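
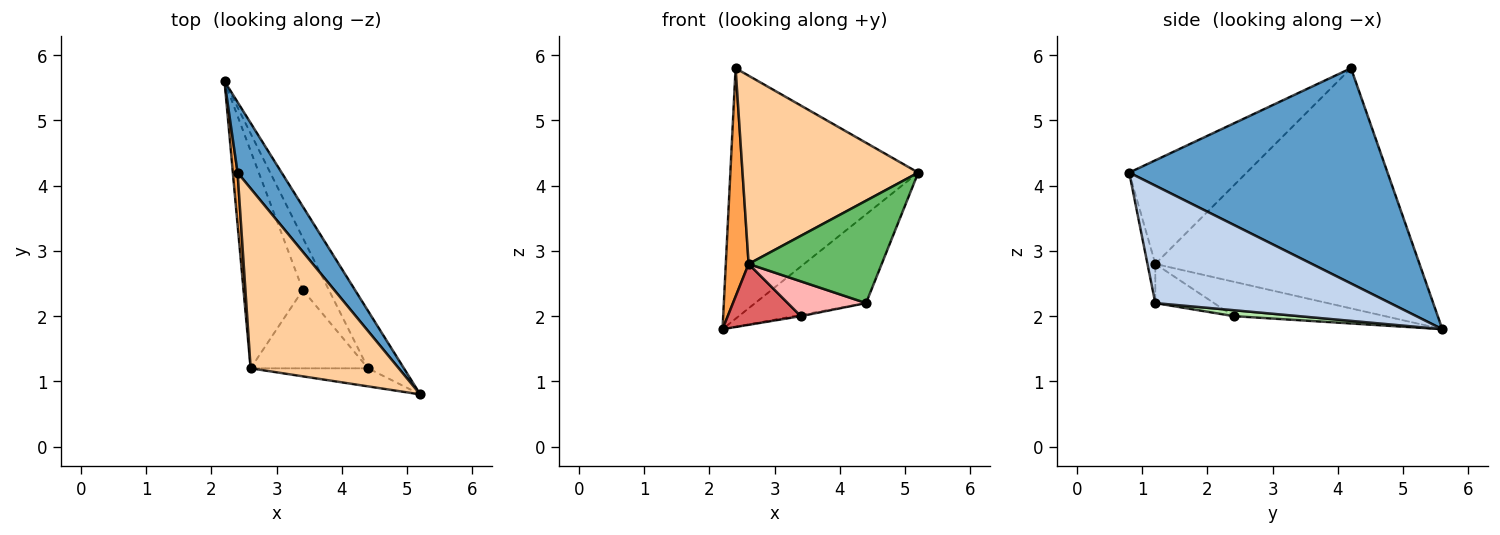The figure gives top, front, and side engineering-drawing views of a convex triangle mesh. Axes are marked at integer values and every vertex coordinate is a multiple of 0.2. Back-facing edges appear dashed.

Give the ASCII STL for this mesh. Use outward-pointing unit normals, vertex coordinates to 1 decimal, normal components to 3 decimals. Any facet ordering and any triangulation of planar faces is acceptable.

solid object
 facet normal 0.798 0.580 0.163
  outer loop
   vertex 2.4 4.2 5.8
   vertex 5.2 0.8 4.2
   vertex 2.2 5.6 1.8
  endloop
 endfacet
 facet normal 0.872 0.412 -0.266
  outer loop
   vertex 4.4 1.2 2.2
   vertex 2.2 5.6 1.8
   vertex 5.2 0.8 4.2
  endloop
 endfacet
 facet normal -0.996 -0.086 0.020
  outer loop
   vertex 2.6 1.2 2.8
   vertex 2.4 4.2 5.8
   vertex 2.2 5.6 1.8
  endloop
 endfacet
 facet normal -0.435 -0.651 0.622
  outer loop
   vertex 2.6 1.2 2.8
   vertex 5.2 0.8 4.2
   vertex 2.4 4.2 5.8
  endloop
 endfacet
 facet normal -0.058 -0.983 -0.173
  outer loop
   vertex 2.6 1.2 2.8
   vertex 4.4 1.2 2.2
   vertex 5.2 0.8 4.2
  endloop
 endfacet
 facet normal 0.222 0.022 -0.975
  outer loop
   vertex 3.4 2.4 2.0
   vertex 2.2 5.6 1.8
   vertex 4.4 1.2 2.2
  endloop
 endfacet
 facet normal -0.488 -0.235 -0.841
  outer loop
   vertex 3.4 2.4 2.0
   vertex 2.6 1.2 2.8
   vertex 2.2 5.6 1.8
  endloop
 endfacet
 facet normal -0.291 -0.389 -0.874
  outer loop
   vertex 3.4 2.4 2.0
   vertex 4.4 1.2 2.2
   vertex 2.6 1.2 2.8
  endloop
 endfacet
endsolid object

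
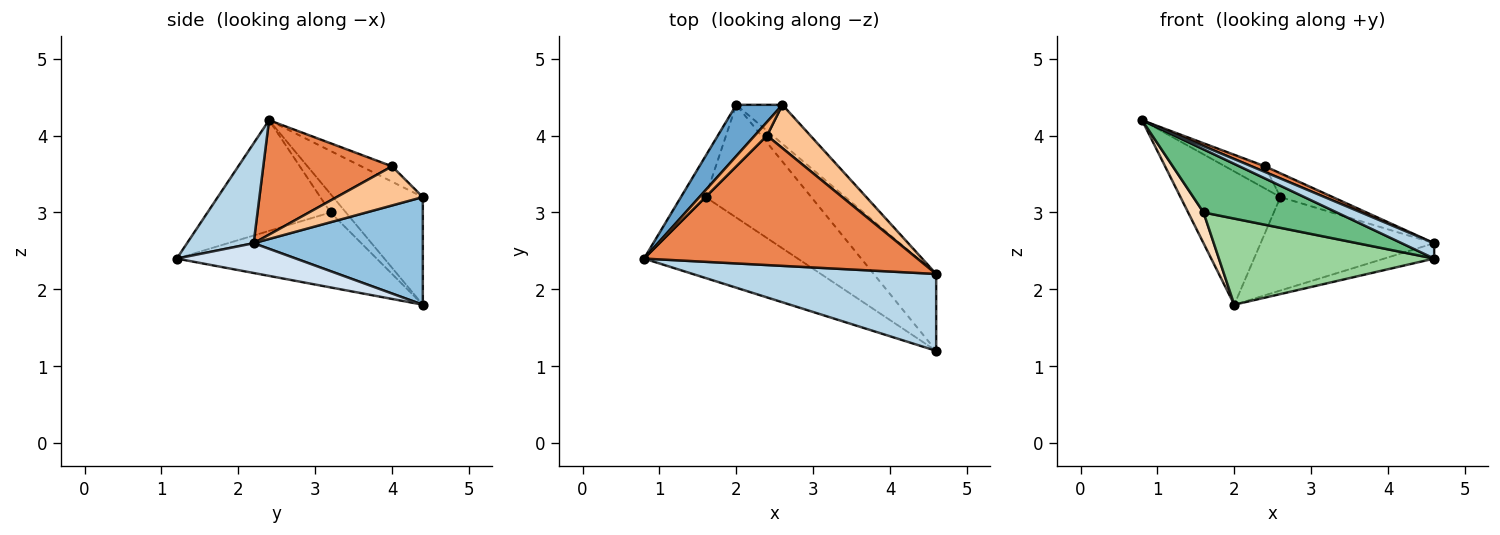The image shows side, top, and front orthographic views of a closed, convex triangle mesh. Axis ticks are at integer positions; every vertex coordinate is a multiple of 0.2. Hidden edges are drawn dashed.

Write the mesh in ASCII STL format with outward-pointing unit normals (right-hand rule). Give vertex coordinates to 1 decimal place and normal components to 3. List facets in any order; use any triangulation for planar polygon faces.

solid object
 facet normal -0.642 0.716 0.275
  outer loop
   vertex 2.0 4.4 1.8
   vertex 0.8 2.4 4.2
   vertex 2.6 4.4 3.2
  endloop
 endfacet
 facet normal 0.669 0.686 -0.287
  outer loop
   vertex 2.0 4.4 1.8
   vertex 2.6 4.4 3.2
   vertex 4.6 2.2 2.6
  endloop
 endfacet
 facet normal 0.373 -0.182 0.910
  outer loop
   vertex 4.6 1.2 2.4
   vertex 4.6 2.2 2.6
   vertex 0.8 2.4 4.2
  endloop
 endfacet
 facet normal 0.424 0.178 -0.888
  outer loop
   vertex 4.6 1.2 2.4
   vertex 2.0 4.4 1.8
   vertex 4.6 2.2 2.6
  endloop
 endfacet
 facet normal 0.386 -0.040 0.922
  outer loop
   vertex 2.4 4.0 3.6
   vertex 0.8 2.4 4.2
   vertex 4.6 2.2 2.6
  endloop
 endfacet
 facet normal -0.548 0.712 0.438
  outer loop
   vertex 2.4 4.0 3.6
   vertex 2.6 4.4 3.2
   vertex 0.8 2.4 4.2
  endloop
 endfacet
 facet normal 0.621 0.377 0.687
  outer loop
   vertex 2.4 4.0 3.6
   vertex 4.6 2.2 2.6
   vertex 2.6 4.4 3.2
  endloop
 endfacet
 facet normal -0.514 -0.514 -0.686
  outer loop
   vertex 1.6 3.2 3.0
   vertex 0.8 2.4 4.2
   vertex 2.0 4.4 1.8
  endloop
 endfacet
 facet normal -0.494 -0.535 -0.686
  outer loop
   vertex 1.6 3.2 3.0
   vertex 4.6 1.2 2.4
   vertex 0.8 2.4 4.2
  endloop
 endfacet
 facet normal -0.491 -0.529 -0.692
  outer loop
   vertex 1.6 3.2 3.0
   vertex 2.0 4.4 1.8
   vertex 4.6 1.2 2.4
  endloop
 endfacet
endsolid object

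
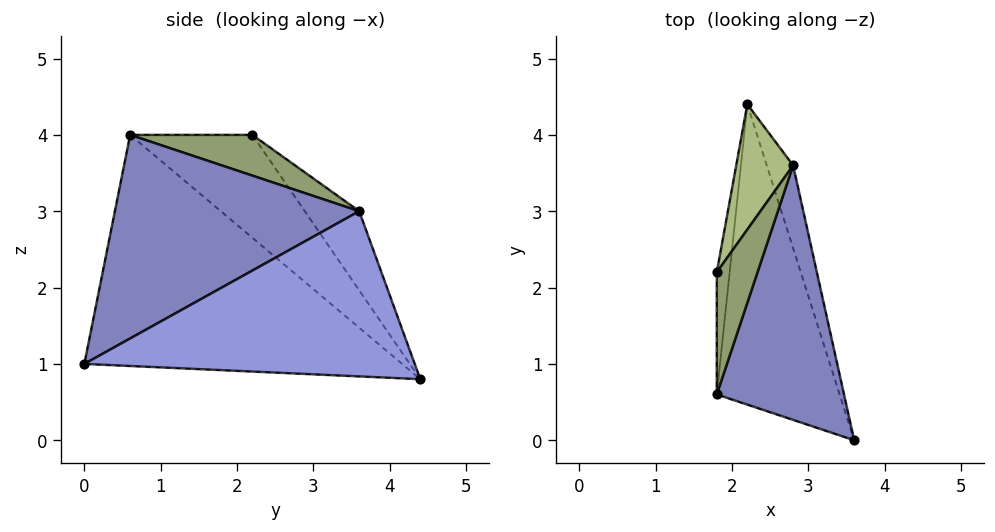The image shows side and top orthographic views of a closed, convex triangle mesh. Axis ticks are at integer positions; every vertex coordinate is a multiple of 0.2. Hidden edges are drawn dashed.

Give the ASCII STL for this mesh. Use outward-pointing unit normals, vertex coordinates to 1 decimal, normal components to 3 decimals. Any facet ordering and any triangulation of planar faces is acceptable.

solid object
 facet normal -0.845 -0.289 -0.449
  outer loop
   vertex 2.2 4.4 0.8
   vertex 3.6 0.0 1.0
   vertex 1.8 0.6 4.0
  endloop
 endfacet
 facet normal 0.843 -0.105 0.527
  outer loop
   vertex 2.8 3.6 3.0
   vertex 1.8 0.6 4.0
   vertex 3.6 0.0 1.0
  endloop
 endfacet
 facet normal 0.944 0.294 -0.151
  outer loop
   vertex 2.8 3.6 3.0
   vertex 3.6 0.0 1.0
   vertex 2.2 4.4 0.8
  endloop
 endfacet
 facet normal -0.992 0.000 -0.124
  outer loop
   vertex 1.8 2.2 4.0
   vertex 2.2 4.4 0.8
   vertex 1.8 0.6 4.0
  endloop
 endfacet
 facet normal 0.707 0.000 0.707
  outer loop
   vertex 1.8 2.2 4.0
   vertex 1.8 0.6 4.0
   vertex 2.8 3.6 3.0
  endloop
 endfacet
 facet normal -0.575 0.706 0.414
  outer loop
   vertex 1.8 2.2 4.0
   vertex 2.8 3.6 3.0
   vertex 2.2 4.4 0.8
  endloop
 endfacet
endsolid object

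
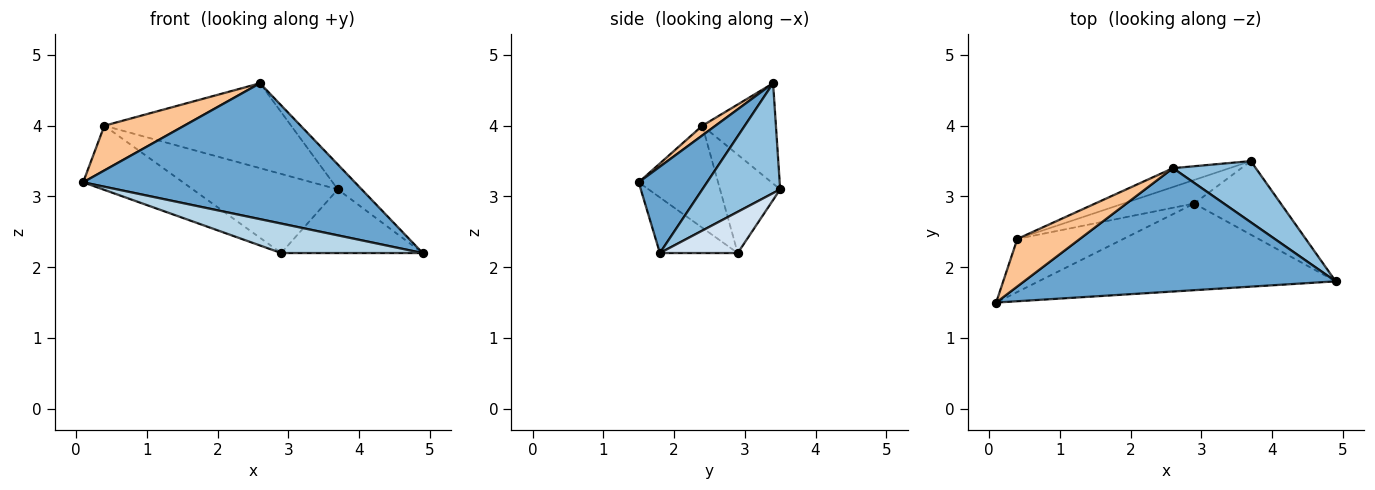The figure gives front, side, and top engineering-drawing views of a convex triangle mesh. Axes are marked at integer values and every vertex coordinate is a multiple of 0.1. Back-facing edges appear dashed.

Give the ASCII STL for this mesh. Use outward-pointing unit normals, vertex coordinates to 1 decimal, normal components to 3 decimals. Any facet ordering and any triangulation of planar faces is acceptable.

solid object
 facet normal 0.183 -0.728 0.661
  outer loop
   vertex 2.6 3.4 4.6
   vertex 0.1 1.5 3.2
   vertex 4.9 1.8 2.2
  endloop
 endfacet
 facet normal 0.776 0.238 0.585
  outer loop
   vertex 2.6 3.4 4.6
   vertex 4.9 1.8 2.2
   vertex 3.7 3.5 3.1
  endloop
 endfacet
 facet normal -0.174 -0.317 -0.932
  outer loop
   vertex 2.9 2.9 2.2
   vertex 4.9 1.8 2.2
   vertex 0.1 1.5 3.2
  endloop
 endfacet
 facet normal 0.339 0.616 -0.711
  outer loop
   vertex 2.9 2.9 2.2
   vertex 3.7 3.5 3.1
   vertex 4.9 1.8 2.2
  endloop
 endfacet
 facet normal -0.359 0.911 -0.202
  outer loop
   vertex 0.4 2.4 4.0
   vertex 2.6 3.4 4.6
   vertex 3.7 3.5 3.1
  endloop
 endfacet
 facet normal -0.369 0.891 -0.265
  outer loop
   vertex 0.4 2.4 4.0
   vertex 3.7 3.5 3.1
   vertex 2.9 2.9 2.2
  endloop
 endfacet
 facet normal 0.112 -0.681 0.724
  outer loop
   vertex 0.4 2.4 4.0
   vertex 0.1 1.5 3.2
   vertex 2.6 3.4 4.6
  endloop
 endfacet
 facet normal -0.523 0.657 -0.543
  outer loop
   vertex 0.4 2.4 4.0
   vertex 2.9 2.9 2.2
   vertex 0.1 1.5 3.2
  endloop
 endfacet
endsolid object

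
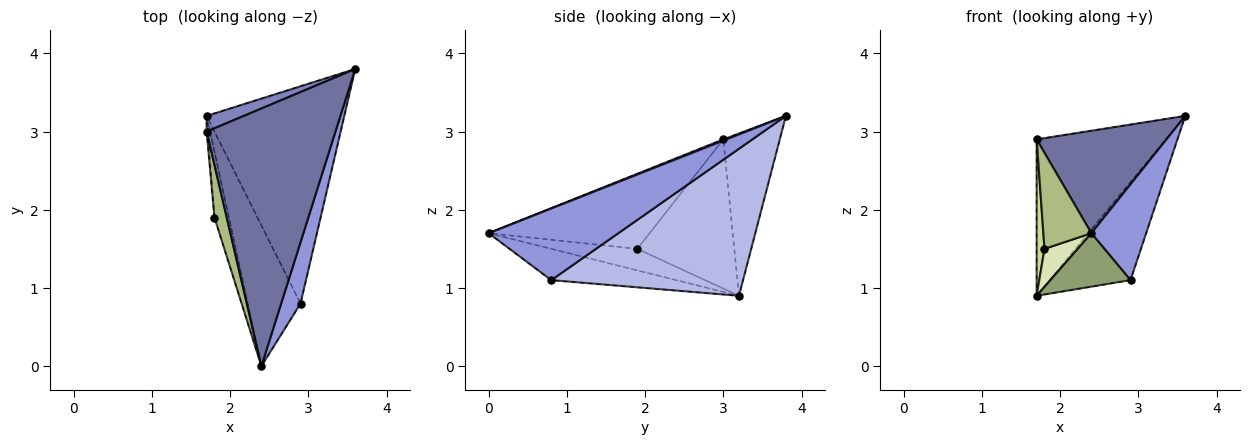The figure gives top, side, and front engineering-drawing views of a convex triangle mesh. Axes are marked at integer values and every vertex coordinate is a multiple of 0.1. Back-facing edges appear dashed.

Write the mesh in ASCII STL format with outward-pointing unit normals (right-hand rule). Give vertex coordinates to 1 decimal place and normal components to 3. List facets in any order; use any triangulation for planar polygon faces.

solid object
 facet normal 0.009 -0.370 0.929
  outer loop
   vertex 2.4 0.0 1.7
   vertex 3.6 3.8 3.2
   vertex 1.7 3.0 2.9
  endloop
 endfacet
 facet normal -0.399 0.913 0.091
  outer loop
   vertex 1.7 3.2 0.9
   vertex 1.7 3.0 2.9
   vertex 3.6 3.8 3.2
  endloop
 endfacet
 facet normal 0.894 -0.378 0.241
  outer loop
   vertex 2.9 0.8 1.1
   vertex 3.6 3.8 3.2
   vertex 2.4 0.0 1.7
  endloop
 endfacet
 facet normal 0.698 0.294 -0.653
  outer loop
   vertex 2.9 0.8 1.1
   vertex 1.7 3.2 0.9
   vertex 3.6 3.8 3.2
  endloop
 endfacet
 facet normal -0.485 -0.310 -0.818
  outer loop
   vertex 2.9 0.8 1.1
   vertex 2.4 0.0 1.7
   vertex 1.7 3.2 0.9
  endloop
 endfacet
 facet normal -0.947 -0.283 0.154
  outer loop
   vertex 1.8 1.9 1.5
   vertex 2.4 0.0 1.7
   vertex 1.7 3.0 2.9
  endloop
 endfacet
 facet normal -0.997 -0.080 -0.008
  outer loop
   vertex 1.8 1.9 1.5
   vertex 1.7 3.0 2.9
   vertex 1.7 3.2 0.9
  endloop
 endfacet
 facet normal -0.791 -0.306 -0.530
  outer loop
   vertex 1.8 1.9 1.5
   vertex 1.7 3.2 0.9
   vertex 2.4 0.0 1.7
  endloop
 endfacet
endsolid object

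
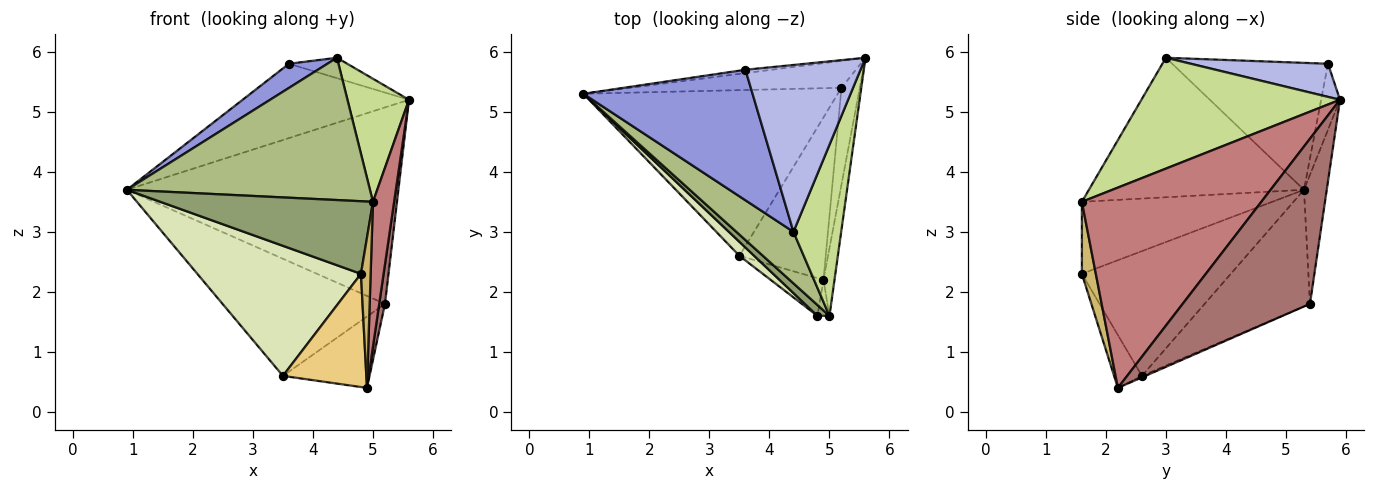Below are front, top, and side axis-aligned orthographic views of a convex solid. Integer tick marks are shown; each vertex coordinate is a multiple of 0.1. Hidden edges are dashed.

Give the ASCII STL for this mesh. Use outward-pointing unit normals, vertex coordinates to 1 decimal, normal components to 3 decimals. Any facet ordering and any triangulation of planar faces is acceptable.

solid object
 facet normal -0.083 0.987 -0.135
  outer loop
   vertex 5.2 5.4 1.8
   vertex 0.9 5.3 3.7
   vertex 5.6 5.9 5.2
  endloop
 endfacet
 facet normal -0.113 0.993 -0.044
  outer loop
   vertex 3.6 5.7 5.8
   vertex 5.6 5.9 5.2
   vertex 0.9 5.3 3.7
  endloop
 endfacet
 facet normal -0.594 -0.147 0.791
  outer loop
   vertex 3.6 5.7 5.8
   vertex 0.9 5.3 3.7
   vertex 4.4 3.0 5.9
  endloop
 endfacet
 facet normal 0.275 0.117 0.954
  outer loop
   vertex 3.6 5.7 5.8
   vertex 4.4 3.0 5.9
   vertex 5.6 5.9 5.2
  endloop
 endfacet
 facet normal -0.663 -0.741 0.110
  outer loop
   vertex 5.0 1.6 3.5
   vertex 0.9 5.3 3.7
   vertex 4.8 1.6 2.3
  endloop
 endfacet
 facet normal -0.640 -0.723 0.262
  outer loop
   vertex 5.0 1.6 3.5
   vertex 4.4 3.0 5.9
   vertex 0.9 5.3 3.7
  endloop
 endfacet
 facet normal 0.883 -0.274 0.380
  outer loop
   vertex 5.0 1.6 3.5
   vertex 5.6 5.9 5.2
   vertex 4.4 3.0 5.9
  endloop
 endfacet
 facet normal -0.671 -0.737 0.079
  outer loop
   vertex 3.5 2.6 0.6
   vertex 4.8 1.6 2.3
   vertex 0.9 5.3 3.7
  endloop
 endfacet
 facet normal -0.351 0.541 -0.765
  outer loop
   vertex 3.5 2.6 0.6
   vertex 0.9 5.3 3.7
   vertex 5.2 5.4 1.8
  endloop
 endfacet
 facet normal 0.814 -0.565 -0.136
  outer loop
   vertex 4.9 2.2 0.4
   vertex 5.0 1.6 3.5
   vertex 4.8 1.6 2.3
  endloop
 endfacet
 facet normal -0.302 -0.905 -0.302
  outer loop
   vertex 4.9 2.2 0.4
   vertex 4.8 1.6 2.3
   vertex 3.5 2.6 0.6
  endloop
 endfacet
 facet normal -0.016 0.402 -0.915
  outer loop
   vertex 4.9 2.2 0.4
   vertex 3.5 2.6 0.6
   vertex 5.2 5.4 1.8
  endloop
 endfacet
 facet normal 0.993 -0.045 -0.110
  outer loop
   vertex 4.9 2.2 0.4
   vertex 5.2 5.4 1.8
   vertex 5.6 5.9 5.2
  endloop
 endfacet
 facet normal 0.992 -0.117 -0.055
  outer loop
   vertex 4.9 2.2 0.4
   vertex 5.6 5.9 5.2
   vertex 5.0 1.6 3.5
  endloop
 endfacet
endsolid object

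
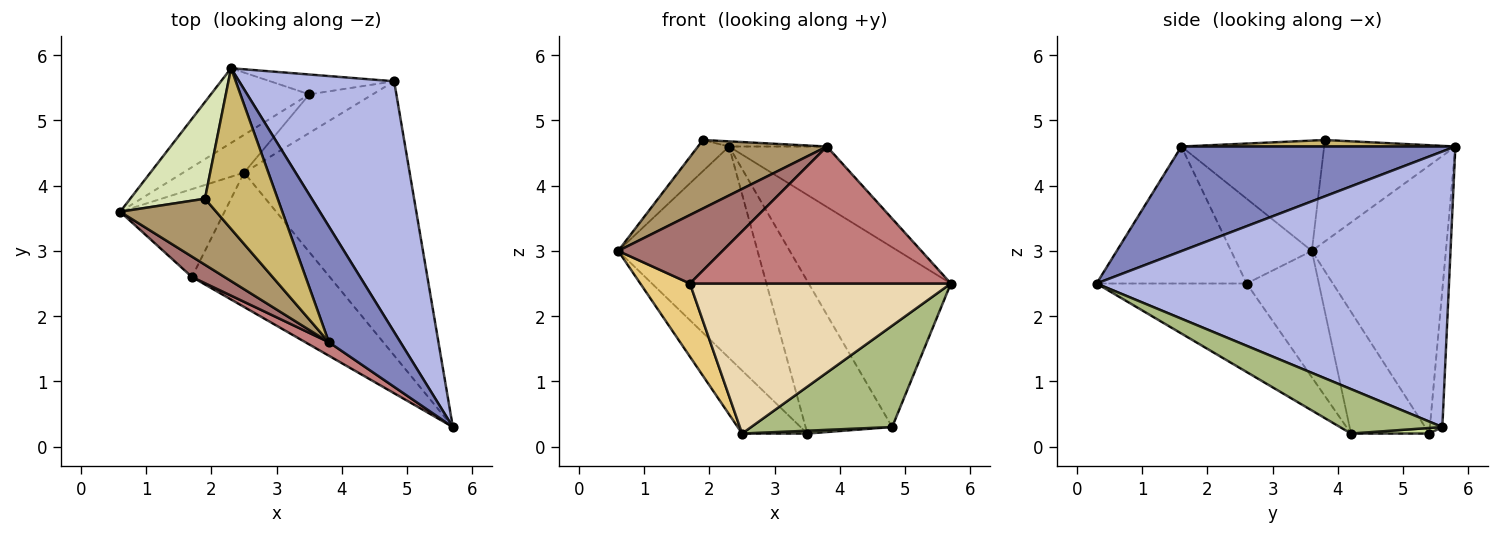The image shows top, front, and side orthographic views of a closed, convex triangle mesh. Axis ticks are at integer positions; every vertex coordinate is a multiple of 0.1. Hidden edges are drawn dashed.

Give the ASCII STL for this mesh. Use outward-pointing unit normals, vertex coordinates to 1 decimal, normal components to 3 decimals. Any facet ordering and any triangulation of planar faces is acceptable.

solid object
 facet normal -0.672 0.698 -0.247
  outer loop
   vertex 2.3 5.8 4.6
   vertex 3.5 5.4 0.2
   vertex 0.6 3.6 3.0
  endloop
 endfacet
 facet normal 0.792 0.283 0.541
  outer loop
   vertex 3.8 1.6 4.6
   vertex 5.7 0.3 2.5
   vertex 2.3 5.8 4.6
  endloop
 endfacet
 facet normal -0.717 0.598 -0.359
  outer loop
   vertex 2.5 4.2 0.2
   vertex 0.6 3.6 3.0
   vertex 3.5 5.4 0.2
  endloop
 endfacet
 facet normal 0.822 0.332 0.463
  outer loop
   vertex 4.8 5.6 0.3
   vertex 2.3 5.8 4.6
   vertex 5.7 0.3 2.5
  endloop
 endfacet
 facet normal -0.141 0.982 -0.128
  outer loop
   vertex 4.8 5.6 0.3
   vertex 3.5 5.4 0.2
   vertex 2.3 5.8 4.6
  endloop
 endfacet
 facet normal 0.244 -0.336 -0.910
  outer loop
   vertex 4.8 5.6 0.3
   vertex 5.7 0.3 2.5
   vertex 2.5 4.2 0.2
  endloop
 endfacet
 facet normal 0.088 -0.073 -0.993
  outer loop
   vertex 4.8 5.6 0.3
   vertex 2.5 4.2 0.2
   vertex 3.5 5.4 0.2
  endloop
 endfacet
 facet normal -0.791 0.187 0.583
  outer loop
   vertex 1.9 3.8 4.7
   vertex 2.3 5.8 4.6
   vertex 0.6 3.6 3.0
  endloop
 endfacet
 facet normal -0.623 -0.563 0.543
  outer loop
   vertex 1.9 3.8 4.7
   vertex 0.6 3.6 3.0
   vertex 3.8 1.6 4.6
  endloop
 endfacet
 facet normal 0.089 0.032 0.995
  outer loop
   vertex 1.9 3.8 4.7
   vertex 3.8 1.6 4.6
   vertex 2.3 5.8 4.6
  endloop
 endfacet
 facet normal -0.681 -0.468 -0.563
  outer loop
   vertex 1.7 2.6 2.5
   vertex 0.6 3.6 3.0
   vertex 2.5 4.2 0.2
  endloop
 endfacet
 facet normal -0.394 -0.685 -0.613
  outer loop
   vertex 1.7 2.6 2.5
   vertex 2.5 4.2 0.2
   vertex 5.7 0.3 2.5
  endloop
 endfacet
 facet normal -0.596 -0.770 0.229
  outer loop
   vertex 1.7 2.6 2.5
   vertex 3.8 1.6 4.6
   vertex 0.6 3.6 3.0
  endloop
 endfacet
 facet normal -0.497 -0.864 0.085
  outer loop
   vertex 1.7 2.6 2.5
   vertex 5.7 0.3 2.5
   vertex 3.8 1.6 4.6
  endloop
 endfacet
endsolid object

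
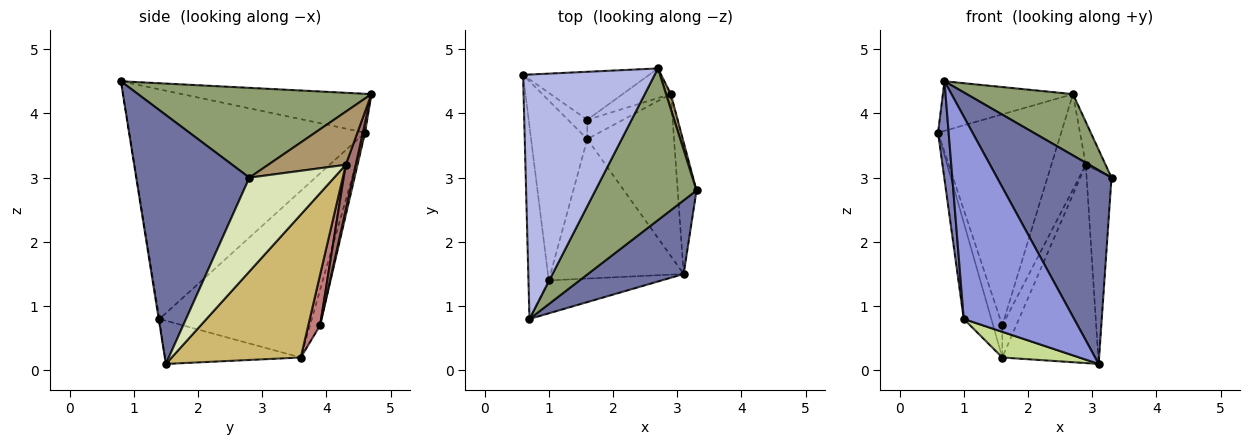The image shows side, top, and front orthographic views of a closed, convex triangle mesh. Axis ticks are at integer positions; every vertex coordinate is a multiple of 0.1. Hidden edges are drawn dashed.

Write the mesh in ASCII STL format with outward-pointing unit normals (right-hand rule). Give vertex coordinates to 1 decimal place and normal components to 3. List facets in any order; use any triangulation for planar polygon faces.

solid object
 facet normal 0.679 -0.687 0.261
  outer loop
   vertex 3.1 1.5 0.1
   vertex 3.3 2.8 3.0
   vertex 0.7 0.8 4.5
  endloop
 endfacet
 facet normal -0.995 -0.045 -0.088
  outer loop
   vertex 1.0 1.4 0.8
   vertex 0.7 0.8 4.5
   vertex 0.6 4.6 3.7
  endloop
 endfacet
 facet normal -0.007 -0.987 -0.161
  outer loop
   vertex 1.0 1.4 0.8
   vertex 3.1 1.5 0.1
   vertex 0.7 0.8 4.5
  endloop
 endfacet
 facet normal -0.278 0.191 0.941
  outer loop
   vertex 2.7 4.7 4.3
   vertex 0.6 4.6 3.7
   vertex 0.7 0.8 4.5
  endloop
 endfacet
 facet normal 0.635 -0.289 0.716
  outer loop
   vertex 2.7 4.7 4.3
   vertex 0.7 0.8 4.5
   vertex 3.3 2.8 3.0
  endloop
 endfacet
 facet normal -0.934 0.169 -0.315
  outer loop
   vertex 1.6 3.6 0.2
   vertex 1.0 1.4 0.8
   vertex 0.6 4.6 3.7
  endloop
 endfacet
 facet normal -0.304 -0.173 -0.937
  outer loop
   vertex 1.6 3.6 0.2
   vertex 3.1 1.5 0.1
   vertex 1.0 1.4 0.8
  endloop
 endfacet
 facet normal 0.942 0.276 -0.189
  outer loop
   vertex 2.9 4.3 3.2
   vertex 3.3 2.8 3.0
   vertex 3.1 1.5 0.1
  endloop
 endfacet
 facet normal 0.965 0.246 0.086
  outer loop
   vertex 2.9 4.3 3.2
   vertex 2.7 4.7 4.3
   vertex 3.3 2.8 3.0
  endloop
 endfacet
 facet normal 0.722 0.536 -0.438
  outer loop
   vertex 2.9 4.3 3.2
   vertex 3.1 1.5 0.1
   vertex 1.6 3.6 0.2
  endloop
 endfacet
 facet normal 0.017 0.975 -0.222
  outer loop
   vertex 1.6 3.9 0.7
   vertex 0.6 4.6 3.7
   vertex 2.7 4.7 4.3
  endloop
 endfacet
 facet normal -0.686 0.624 -0.374
  outer loop
   vertex 1.6 3.9 0.7
   vertex 1.6 3.6 0.2
   vertex 0.6 4.6 3.7
  endloop
 endfacet
 facet normal 0.267 0.920 -0.286
  outer loop
   vertex 1.6 3.9 0.7
   vertex 2.7 4.7 4.3
   vertex 2.9 4.3 3.2
  endloop
 endfacet
 facet normal 0.587 0.694 -0.416
  outer loop
   vertex 1.6 3.9 0.7
   vertex 2.9 4.3 3.2
   vertex 1.6 3.6 0.2
  endloop
 endfacet
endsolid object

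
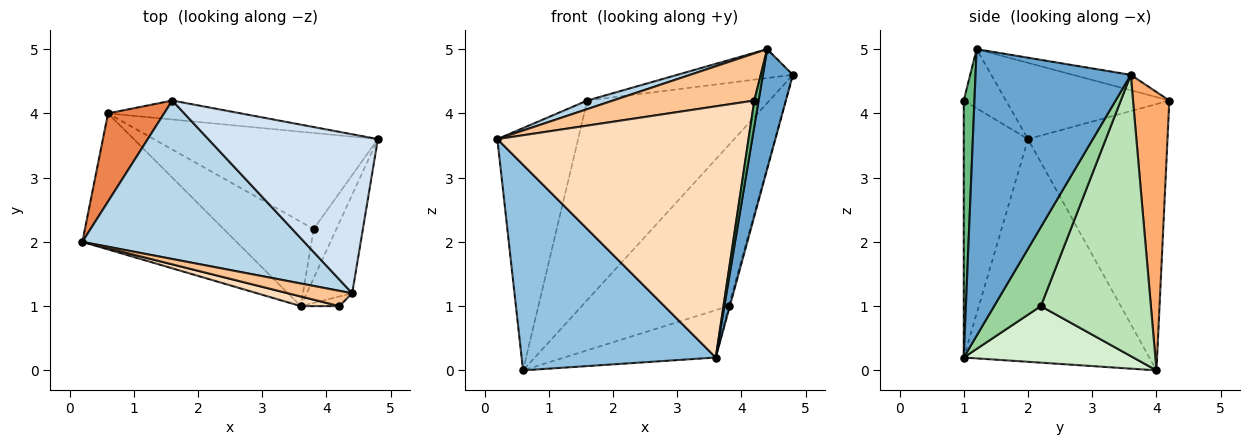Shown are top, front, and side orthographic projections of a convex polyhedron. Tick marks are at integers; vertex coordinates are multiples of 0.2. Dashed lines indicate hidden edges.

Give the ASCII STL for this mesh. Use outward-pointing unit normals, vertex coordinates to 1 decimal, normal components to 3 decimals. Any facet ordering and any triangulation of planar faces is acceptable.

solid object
 facet normal 0.970 -0.187 -0.154
  outer loop
   vertex 3.6 1.0 0.2
   vertex 4.8 3.6 4.6
   vertex 4.4 1.2 5.0
  endloop
 endfacet
 facet normal -0.623 -0.652 -0.432
  outer loop
   vertex 0.6 4.0 0.0
   vertex 3.6 1.0 0.2
   vertex 0.2 2.0 3.6
  endloop
 endfacet
 facet normal -0.325 -0.051 0.944
  outer loop
   vertex 1.6 4.2 4.2
   vertex 0.2 2.0 3.6
   vertex 4.4 1.2 5.0
  endloop
 endfacet
 facet normal -0.089 0.178 0.980
  outer loop
   vertex 1.6 4.2 4.2
   vertex 4.4 1.2 5.0
   vertex 4.8 3.6 4.6
  endloop
 endfacet
 facet normal -0.851 0.493 0.179
  outer loop
   vertex 1.6 4.2 4.2
   vertex 0.6 4.0 0.0
   vertex 0.2 2.0 3.6
  endloop
 endfacet
 facet normal 0.195 0.976 -0.093
  outer loop
   vertex 1.6 4.2 4.2
   vertex 4.8 3.6 4.6
   vertex 0.6 4.0 0.0
  endloop
 endfacet
 facet normal -0.273 -0.915 0.297
  outer loop
   vertex 4.2 1.0 4.2
   vertex 4.4 1.2 5.0
   vertex 0.2 2.0 3.6
  endloop
 endfacet
 facet normal -0.248 -0.968 0.037
  outer loop
   vertex 4.2 1.0 4.2
   vertex 0.2 2.0 3.6
   vertex 3.6 1.0 0.2
  endloop
 endfacet
 facet normal 0.920 -0.368 -0.138
  outer loop
   vertex 4.2 1.0 4.2
   vertex 3.6 1.0 0.2
   vertex 4.4 1.2 5.0
  endloop
 endfacet
 facet normal 0.961 0.024 -0.276
  outer loop
   vertex 3.8 2.2 1.0
   vertex 4.8 3.6 4.6
   vertex 3.6 1.0 0.2
  endloop
 endfacet
 facet normal 0.541 0.722 -0.431
  outer loop
   vertex 3.8 2.2 1.0
   vertex 0.6 4.0 0.0
   vertex 4.8 3.6 4.6
  endloop
 endfacet
 facet normal 0.481 0.430 -0.765
  outer loop
   vertex 3.8 2.2 1.0
   vertex 3.6 1.0 0.2
   vertex 0.6 4.0 0.0
  endloop
 endfacet
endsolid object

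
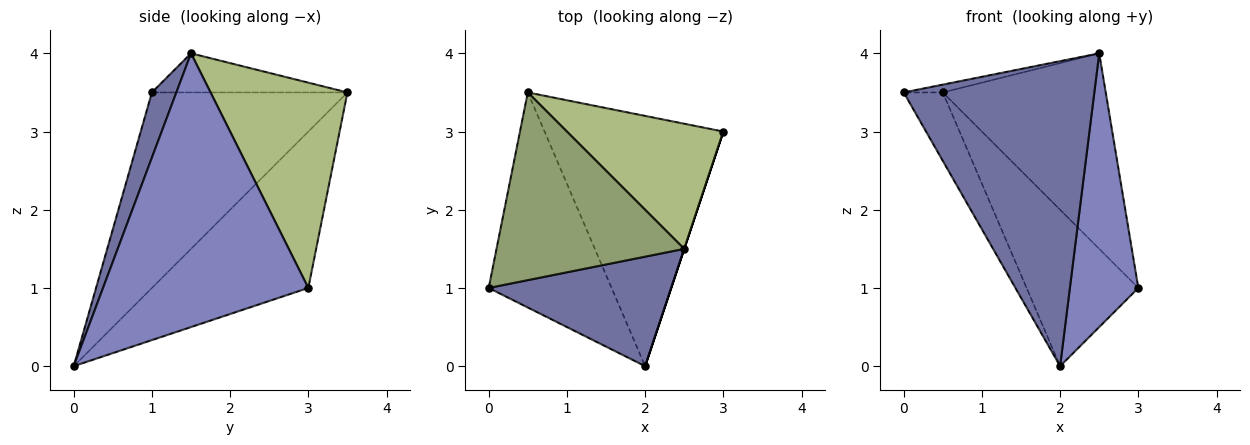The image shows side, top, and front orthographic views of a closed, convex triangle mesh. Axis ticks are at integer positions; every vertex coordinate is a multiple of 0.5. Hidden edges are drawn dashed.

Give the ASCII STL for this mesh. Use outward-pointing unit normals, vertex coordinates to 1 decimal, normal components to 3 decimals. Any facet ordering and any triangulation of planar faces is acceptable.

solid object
 facet normal 0.120 -0.934 0.335
  outer loop
   vertex 2.5 1.5 4.0
   vertex 0.0 1.0 3.5
   vertex 2.0 0.0 0.0
  endloop
 endfacet
 facet normal 0.949 -0.316 0.000
  outer loop
   vertex 2.5 1.5 4.0
   vertex 2.0 0.0 0.0
   vertex 3.0 3.0 1.0
  endloop
 endfacet
 facet normal -0.835 0.167 -0.525
  outer loop
   vertex 0.5 3.5 3.5
   vertex 2.0 0.0 0.0
   vertex 0.0 1.0 3.5
  endloop
 endfacet
 facet normal -0.596 0.426 -0.681
  outer loop
   vertex 0.5 3.5 3.5
   vertex 3.0 3.0 1.0
   vertex 2.0 0.0 0.0
  endloop
 endfacet
 facet normal -0.204 0.041 0.978
  outer loop
   vertex 0.5 3.5 3.5
   vertex 0.0 1.0 3.5
   vertex 2.5 1.5 4.0
  endloop
 endfacet
 facet normal 0.578 0.688 0.440
  outer loop
   vertex 0.5 3.5 3.5
   vertex 2.5 1.5 4.0
   vertex 3.0 3.0 1.0
  endloop
 endfacet
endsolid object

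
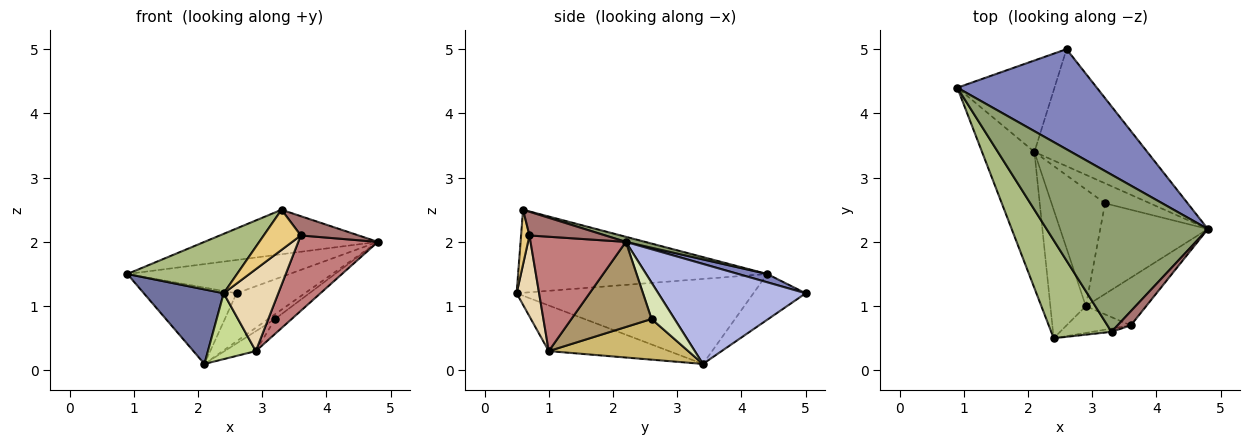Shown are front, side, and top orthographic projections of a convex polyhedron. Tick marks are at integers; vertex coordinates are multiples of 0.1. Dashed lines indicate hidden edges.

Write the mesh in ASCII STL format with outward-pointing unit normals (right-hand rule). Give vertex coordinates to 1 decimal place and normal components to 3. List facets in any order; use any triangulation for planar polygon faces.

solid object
 facet normal -0.818 -0.276 -0.504
  outer loop
   vertex 2.1 3.4 0.1
   vertex 2.4 0.5 1.2
   vertex 0.9 4.4 1.5
  endloop
 endfacet
 facet normal 0.056 0.315 0.948
  outer loop
   vertex 2.6 5.0 1.2
   vertex 0.9 4.4 1.5
   vertex 4.8 2.2 2.0
  endloop
 endfacet
 facet normal -0.340 0.603 -0.722
  outer loop
   vertex 2.6 5.0 1.2
   vertex 2.1 3.4 0.1
   vertex 0.9 4.4 1.5
  endloop
 endfacet
 facet normal 0.634 0.294 -0.715
  outer loop
   vertex 2.6 5.0 1.2
   vertex 4.8 2.2 2.0
   vertex 2.1 3.4 0.1
  endloop
 endfacet
 facet normal 0.030 0.272 0.962
  outer loop
   vertex 3.3 0.6 2.5
   vertex 4.8 2.2 2.0
   vertex 0.9 4.4 1.5
  endloop
 endfacet
 facet normal -0.762 -0.336 0.553
  outer loop
   vertex 3.3 0.6 2.5
   vertex 0.9 4.4 1.5
   vertex 2.4 0.5 1.2
  endloop
 endfacet
 facet normal -0.753 -0.300 -0.585
  outer loop
   vertex 2.9 1.0 0.3
   vertex 2.4 0.5 1.2
   vertex 2.1 3.4 0.1
  endloop
 endfacet
 facet normal 0.619 0.182 -0.764
  outer loop
   vertex 3.2 2.6 0.8
   vertex 2.1 3.4 0.1
   vertex 4.8 2.2 2.0
  endloop
 endfacet
 facet normal 0.615 0.128 -0.778
  outer loop
   vertex 3.2 2.6 0.8
   vertex 4.8 2.2 2.0
   vertex 2.9 1.0 0.3
  endloop
 endfacet
 facet normal 0.600 0.134 -0.789
  outer loop
   vertex 3.2 2.6 0.8
   vertex 2.9 1.0 0.3
   vertex 2.1 3.4 0.1
  endloop
 endfacet
 facet normal 0.220 -0.972 -0.078
  outer loop
   vertex 3.6 0.7 2.1
   vertex 3.3 0.6 2.5
   vertex 2.4 0.5 1.2
  endloop
 endfacet
 facet normal 0.364 -0.885 -0.289
  outer loop
   vertex 3.6 0.7 2.1
   vertex 2.4 0.5 1.2
   vertex 2.9 1.0 0.3
  endloop
 endfacet
 facet normal 0.727 -0.554 0.406
  outer loop
   vertex 3.6 0.7 2.1
   vertex 4.8 2.2 2.0
   vertex 3.3 0.6 2.5
  endloop
 endfacet
 facet normal 0.711 -0.594 -0.376
  outer loop
   vertex 3.6 0.7 2.1
   vertex 2.9 1.0 0.3
   vertex 4.8 2.2 2.0
  endloop
 endfacet
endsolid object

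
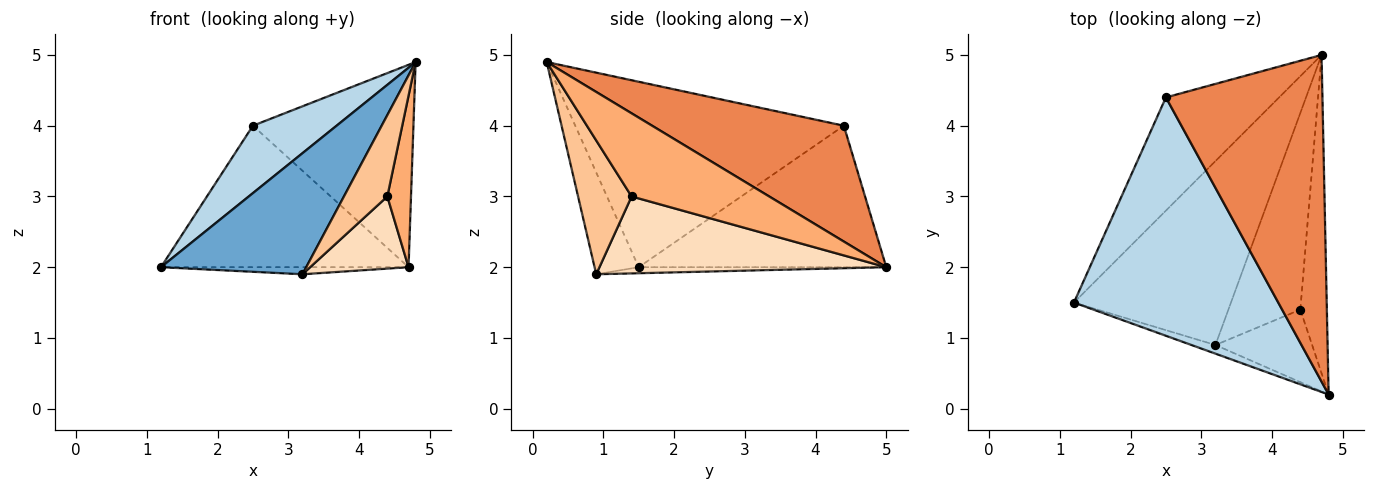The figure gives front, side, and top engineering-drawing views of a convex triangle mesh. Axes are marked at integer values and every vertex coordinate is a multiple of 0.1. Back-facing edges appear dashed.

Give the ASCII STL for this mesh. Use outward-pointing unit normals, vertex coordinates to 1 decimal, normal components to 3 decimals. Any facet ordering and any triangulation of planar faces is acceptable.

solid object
 facet normal -0.290 -0.955 -0.068
  outer loop
   vertex 3.2 0.9 1.9
   vertex 4.8 0.2 4.9
   vertex 1.2 1.5 2.0
  endloop
 endfacet
 facet normal -0.038 0.038 -0.999
  outer loop
   vertex 3.2 0.9 1.9
   vertex 1.2 1.5 2.0
   vertex 4.7 5.0 2.0
  endloop
 endfacet
 facet normal -0.658 -0.205 0.725
  outer loop
   vertex 2.5 4.4 4.0
   vertex 1.2 1.5 2.0
   vertex 4.8 0.2 4.9
  endloop
 endfacet
 facet normal -0.615 0.615 -0.492
  outer loop
   vertex 2.5 4.4 4.0
   vertex 4.7 5.0 2.0
   vertex 1.2 1.5 2.0
  endloop
 endfacet
 facet normal 0.533 0.446 0.720
  outer loop
   vertex 2.5 4.4 4.0
   vertex 4.8 0.2 4.9
   vertex 4.7 5.0 2.0
  endloop
 endfacet
 facet normal 0.940 -0.162 -0.300
  outer loop
   vertex 4.4 1.4 3.0
   vertex 4.7 5.0 2.0
   vertex 4.8 0.2 4.9
  endloop
 endfacet
 facet normal 0.677 -0.549 -0.489
  outer loop
   vertex 4.4 1.4 3.0
   vertex 4.8 0.2 4.9
   vertex 3.2 0.9 1.9
  endloop
 endfacet
 facet normal 0.709 -0.243 -0.662
  outer loop
   vertex 4.4 1.4 3.0
   vertex 3.2 0.9 1.9
   vertex 4.7 5.0 2.0
  endloop
 endfacet
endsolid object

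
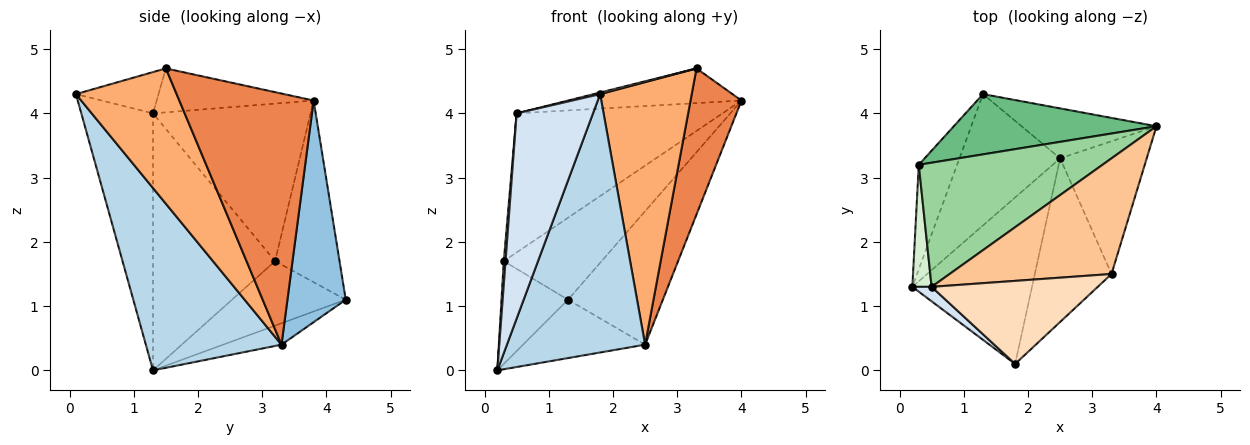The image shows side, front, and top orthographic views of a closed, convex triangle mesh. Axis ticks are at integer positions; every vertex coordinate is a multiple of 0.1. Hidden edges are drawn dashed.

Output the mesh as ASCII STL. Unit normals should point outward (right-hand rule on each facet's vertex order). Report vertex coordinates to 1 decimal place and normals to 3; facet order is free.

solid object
 facet normal -0.191 0.399 -0.897
  outer loop
   vertex 2.5 3.3 0.4
   vertex 0.2 1.3 0.0
   vertex 1.3 4.3 1.1
  endloop
 endfacet
 facet normal 0.499 0.812 -0.304
  outer loop
   vertex 2.5 3.3 0.4
   vertex 1.3 4.3 1.1
   vertex 4.0 3.8 4.2
  endloop
 endfacet
 facet normal 0.636 -0.648 -0.418
  outer loop
   vertex 2.5 3.3 0.4
   vertex 1.8 0.1 4.3
   vertex 0.2 1.3 0.0
  endloop
 endfacet
 facet normal -0.684 -0.728 0.051
  outer loop
   vertex 0.5 1.3 4.0
   vertex 0.2 1.3 0.0
   vertex 1.8 0.1 4.3
  endloop
 endfacet
 facet normal 0.890 -0.338 -0.307
  outer loop
   vertex 3.3 1.5 4.7
   vertex 2.5 3.3 0.4
   vertex 4.0 3.8 4.2
  endloop
 endfacet
 facet normal 0.682 -0.621 -0.387
  outer loop
   vertex 3.3 1.5 4.7
   vertex 1.8 0.1 4.3
   vertex 2.5 3.3 0.4
  endloop
 endfacet
 facet normal -0.252 0.278 0.927
  outer loop
   vertex 3.3 1.5 4.7
   vertex 4.0 3.8 4.2
   vertex 0.5 1.3 4.0
  endloop
 endfacet
 facet normal -0.241 -0.019 0.970
  outer loop
   vertex 3.3 1.5 4.7
   vertex 0.5 1.3 4.0
   vertex 1.8 0.1 4.3
  endloop
 endfacet
 facet normal -0.469 0.712 0.523
  outer loop
   vertex 0.3 3.2 1.7
   vertex 4.0 3.8 4.2
   vertex 1.3 4.3 1.1
  endloop
 endfacet
 facet normal -0.496 0.648 0.578
  outer loop
   vertex 0.3 3.2 1.7
   vertex 0.5 1.3 4.0
   vertex 4.0 3.8 4.2
  endloop
 endfacet
 facet normal -0.768 0.449 -0.457
  outer loop
   vertex 0.3 3.2 1.7
   vertex 1.3 4.3 1.1
   vertex 0.2 1.3 0.0
  endloop
 endfacet
 facet normal -0.997 -0.014 0.075
  outer loop
   vertex 0.3 3.2 1.7
   vertex 0.2 1.3 0.0
   vertex 0.5 1.3 4.0
  endloop
 endfacet
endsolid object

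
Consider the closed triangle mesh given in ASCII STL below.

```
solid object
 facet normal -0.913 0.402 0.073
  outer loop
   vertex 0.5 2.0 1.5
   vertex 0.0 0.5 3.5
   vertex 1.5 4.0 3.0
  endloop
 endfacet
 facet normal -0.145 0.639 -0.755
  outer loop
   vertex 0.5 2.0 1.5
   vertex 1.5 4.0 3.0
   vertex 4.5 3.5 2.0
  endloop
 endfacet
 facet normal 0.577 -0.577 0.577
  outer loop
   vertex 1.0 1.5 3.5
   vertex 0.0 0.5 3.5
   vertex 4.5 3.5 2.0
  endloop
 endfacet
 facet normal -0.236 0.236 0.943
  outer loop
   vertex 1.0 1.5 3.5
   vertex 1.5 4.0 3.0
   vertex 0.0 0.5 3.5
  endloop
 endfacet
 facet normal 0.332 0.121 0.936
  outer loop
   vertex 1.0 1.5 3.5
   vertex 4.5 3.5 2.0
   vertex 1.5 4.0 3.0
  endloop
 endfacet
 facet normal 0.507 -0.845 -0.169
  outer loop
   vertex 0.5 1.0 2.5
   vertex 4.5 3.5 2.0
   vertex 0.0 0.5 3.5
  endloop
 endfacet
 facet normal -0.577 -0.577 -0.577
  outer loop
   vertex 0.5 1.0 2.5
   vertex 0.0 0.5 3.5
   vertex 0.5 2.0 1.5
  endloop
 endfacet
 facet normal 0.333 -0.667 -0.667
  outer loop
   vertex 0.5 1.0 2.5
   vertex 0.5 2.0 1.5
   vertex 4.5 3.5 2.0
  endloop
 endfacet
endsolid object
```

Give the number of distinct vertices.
6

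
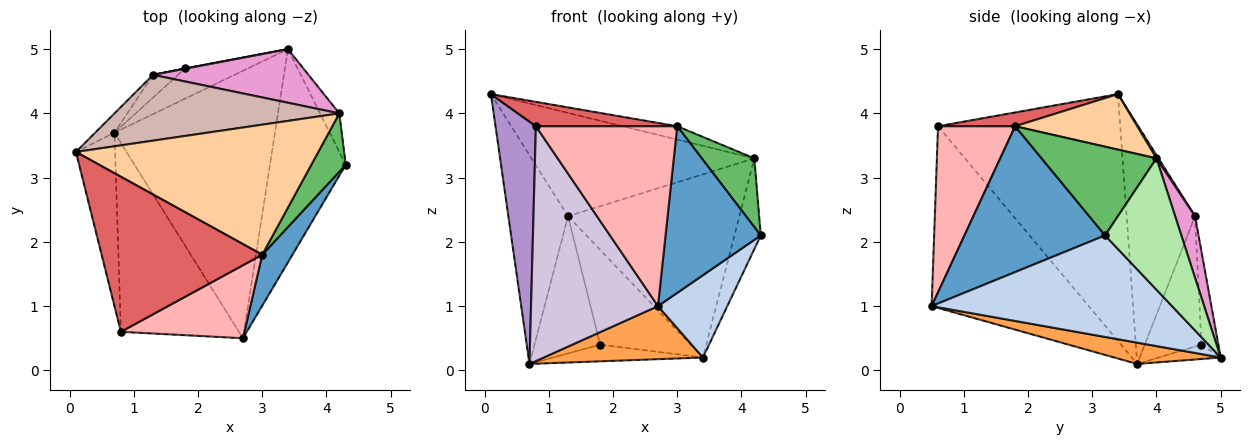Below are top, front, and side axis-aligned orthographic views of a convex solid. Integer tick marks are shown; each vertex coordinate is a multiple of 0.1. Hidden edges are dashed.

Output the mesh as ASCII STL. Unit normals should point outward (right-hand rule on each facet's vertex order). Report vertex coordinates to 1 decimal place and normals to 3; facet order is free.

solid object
 facet normal 0.816 -0.553 0.169
  outer loop
   vertex 3.0 1.8 3.8
   vertex 2.7 0.5 1.0
   vertex 4.3 3.2 2.1
  endloop
 endfacet
 facet normal 0.781 -0.225 -0.583
  outer loop
   vertex 3.4 5.0 0.2
   vertex 4.3 3.2 2.1
   vertex 2.7 0.5 1.0
  endloop
 endfacet
 facet normal 0.129 -0.193 -0.973
  outer loop
   vertex 3.4 5.0 0.2
   vertex 2.7 0.5 1.0
   vertex 0.7 3.7 0.1
  endloop
 endfacet
 facet normal 0.222 0.099 0.970
  outer loop
   vertex 4.2 4.0 3.3
   vertex 0.1 3.4 4.3
   vertex 3.0 1.8 3.8
  endloop
 endfacet
 facet normal 0.858 -0.392 0.333
  outer loop
   vertex 4.2 4.0 3.3
   vertex 3.0 1.8 3.8
   vertex 4.3 3.2 2.1
  endloop
 endfacet
 facet normal 0.936 0.323 -0.137
  outer loop
   vertex 4.2 4.0 3.3
   vertex 4.3 3.2 2.1
   vertex 3.4 5.0 0.2
  endloop
 endfacet
 facet normal 0.084 -0.155 0.984
  outer loop
   vertex 0.8 0.6 3.8
   vertex 3.0 1.8 3.8
   vertex 0.1 3.4 4.3
  endloop
 endfacet
 facet normal 0.451 -0.827 0.336
  outer loop
   vertex 0.8 0.6 3.8
   vertex 2.7 0.5 1.0
   vertex 3.0 1.8 3.8
  endloop
 endfacet
 facet normal -0.965 -0.214 -0.153
  outer loop
   vertex 0.8 0.6 3.8
   vertex 0.1 3.4 4.3
   vertex 0.7 3.7 0.1
  endloop
 endfacet
 facet normal -0.694 -0.561 -0.451
  outer loop
   vertex 0.8 0.6 3.8
   vertex 0.7 3.7 0.1
   vertex 2.7 0.5 1.0
  endloop
 endfacet
 facet normal -0.752 0.656 -0.061
  outer loop
   vertex 1.3 4.6 2.4
   vertex 0.7 3.7 0.1
   vertex 0.1 3.4 4.3
  endloop
 endfacet
 facet normal 0.008 0.843 0.537
  outer loop
   vertex 1.3 4.6 2.4
   vertex 0.1 3.4 4.3
   vertex 4.2 4.0 3.3
  endloop
 endfacet
 facet normal 0.111 0.954 0.279
  outer loop
   vertex 1.3 4.6 2.4
   vertex 4.2 4.0 3.3
   vertex 3.4 5.0 0.2
  endloop
 endfacet
 facet normal -0.196 0.473 -0.859
  outer loop
   vertex 1.8 4.7 0.4
   vertex 3.4 5.0 0.2
   vertex 0.7 3.7 0.1
  endloop
 endfacet
 facet normal -0.649 0.751 -0.125
  outer loop
   vertex 1.8 4.7 0.4
   vertex 0.7 3.7 0.1
   vertex 1.3 4.6 2.4
  endloop
 endfacet
 facet normal -0.184 0.983 0.003
  outer loop
   vertex 1.8 4.7 0.4
   vertex 1.3 4.6 2.4
   vertex 3.4 5.0 0.2
  endloop
 endfacet
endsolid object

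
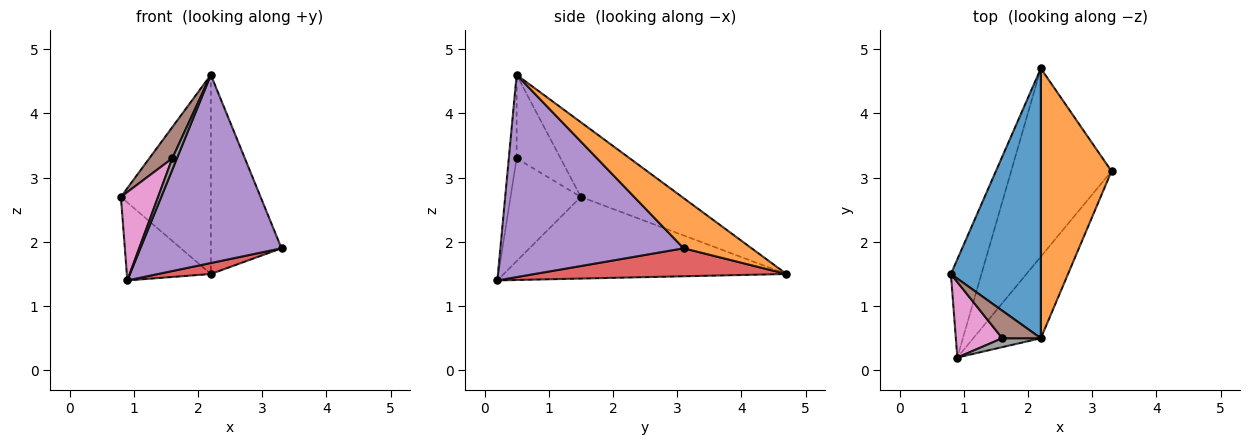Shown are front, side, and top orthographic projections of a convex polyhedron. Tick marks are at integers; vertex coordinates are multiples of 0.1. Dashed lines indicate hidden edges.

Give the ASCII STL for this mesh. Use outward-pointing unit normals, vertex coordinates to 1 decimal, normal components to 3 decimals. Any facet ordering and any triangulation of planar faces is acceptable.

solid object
 facet normal -0.555 0.494 0.669
  outer loop
   vertex 2.2 0.5 4.6
   vertex 2.2 4.7 1.5
   vertex 0.8 1.5 2.7
  endloop
 endfacet
 facet normal 0.496 0.516 0.699
  outer loop
   vertex 2.2 0.5 4.6
   vertex 3.3 3.1 1.9
   vertex 2.2 4.7 1.5
  endloop
 endfacet
 facet normal -0.902 0.268 -0.338
  outer loop
   vertex 0.9 0.2 1.4
   vertex 0.8 1.5 2.7
   vertex 2.2 4.7 1.5
  endloop
 endfacet
 facet normal 0.268 -0.056 -0.962
  outer loop
   vertex 0.9 0.2 1.4
   vertex 2.2 4.7 1.5
   vertex 3.3 3.1 1.9
  endloop
 endfacet
 facet normal 0.766 -0.590 -0.256
  outer loop
   vertex 0.9 0.2 1.4
   vertex 3.3 3.1 1.9
   vertex 2.2 0.5 4.6
  endloop
 endfacet
 facet normal -0.820 -0.429 0.379
  outer loop
   vertex 1.6 0.5 3.3
   vertex 2.2 0.5 4.6
   vertex 0.8 1.5 2.7
  endloop
 endfacet
 facet normal -0.821 -0.434 0.371
  outer loop
   vertex 1.6 0.5 3.3
   vertex 0.8 1.5 2.7
   vertex 0.9 0.2 1.4
  endloop
 endfacet
 facet normal -0.800 -0.472 0.369
  outer loop
   vertex 1.6 0.5 3.3
   vertex 0.9 0.2 1.4
   vertex 2.2 0.5 4.6
  endloop
 endfacet
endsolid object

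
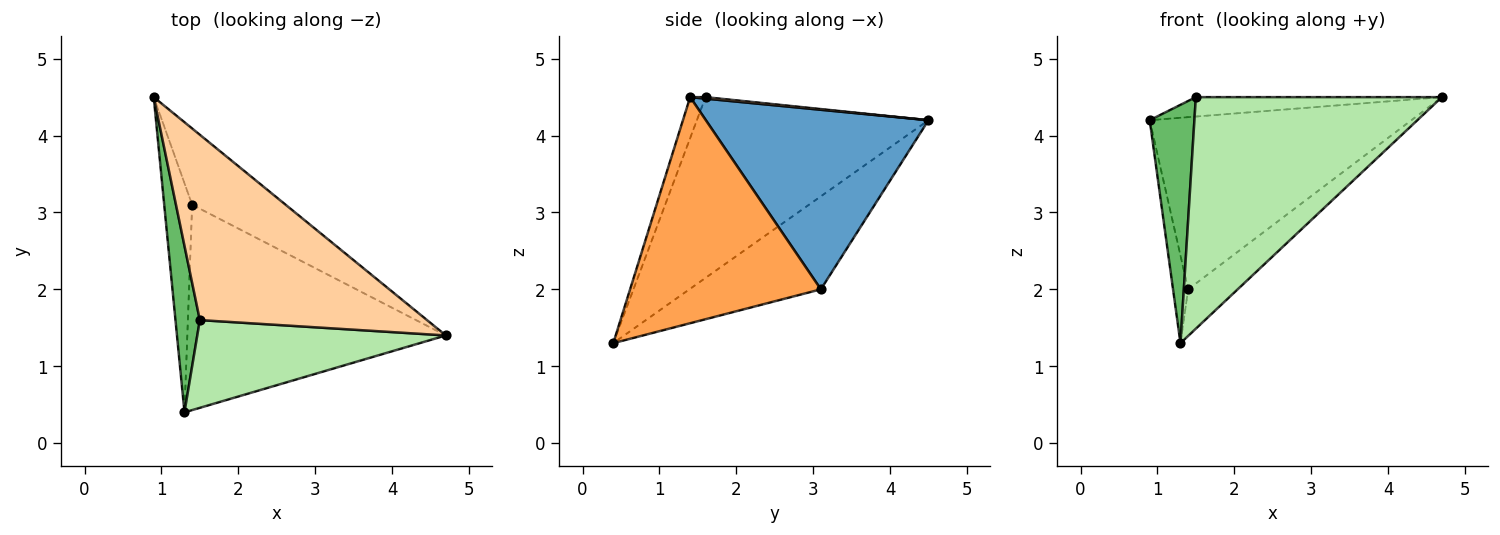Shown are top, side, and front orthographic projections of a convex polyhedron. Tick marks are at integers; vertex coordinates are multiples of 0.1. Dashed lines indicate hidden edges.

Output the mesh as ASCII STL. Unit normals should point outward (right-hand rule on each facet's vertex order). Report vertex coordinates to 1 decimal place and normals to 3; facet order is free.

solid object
 facet normal 0.614 0.722 -0.320
  outer loop
   vertex 1.4 3.1 2.0
   vertex 0.9 4.5 4.2
   vertex 4.7 1.4 4.5
  endloop
 endfacet
 facet normal -0.952 0.109 -0.286
  outer loop
   vertex 1.4 3.1 2.0
   vertex 1.3 0.4 1.3
   vertex 0.9 4.5 4.2
  endloop
 endfacet
 facet normal 0.649 0.168 -0.742
  outer loop
   vertex 1.4 3.1 2.0
   vertex 4.7 1.4 4.5
   vertex 1.3 0.4 1.3
  endloop
 endfacet
 facet normal 0.007 0.104 0.995
  outer loop
   vertex 1.5 1.6 4.5
   vertex 4.7 1.4 4.5
   vertex 0.9 4.5 4.2
  endloop
 endfacet
 facet normal -0.973 -0.188 0.131
  outer loop
   vertex 1.5 1.6 4.5
   vertex 0.9 4.5 4.2
   vertex 1.3 0.4 1.3
  endloop
 endfacet
 facet normal -0.058 -0.934 0.354
  outer loop
   vertex 1.5 1.6 4.5
   vertex 1.3 0.4 1.3
   vertex 4.7 1.4 4.5
  endloop
 endfacet
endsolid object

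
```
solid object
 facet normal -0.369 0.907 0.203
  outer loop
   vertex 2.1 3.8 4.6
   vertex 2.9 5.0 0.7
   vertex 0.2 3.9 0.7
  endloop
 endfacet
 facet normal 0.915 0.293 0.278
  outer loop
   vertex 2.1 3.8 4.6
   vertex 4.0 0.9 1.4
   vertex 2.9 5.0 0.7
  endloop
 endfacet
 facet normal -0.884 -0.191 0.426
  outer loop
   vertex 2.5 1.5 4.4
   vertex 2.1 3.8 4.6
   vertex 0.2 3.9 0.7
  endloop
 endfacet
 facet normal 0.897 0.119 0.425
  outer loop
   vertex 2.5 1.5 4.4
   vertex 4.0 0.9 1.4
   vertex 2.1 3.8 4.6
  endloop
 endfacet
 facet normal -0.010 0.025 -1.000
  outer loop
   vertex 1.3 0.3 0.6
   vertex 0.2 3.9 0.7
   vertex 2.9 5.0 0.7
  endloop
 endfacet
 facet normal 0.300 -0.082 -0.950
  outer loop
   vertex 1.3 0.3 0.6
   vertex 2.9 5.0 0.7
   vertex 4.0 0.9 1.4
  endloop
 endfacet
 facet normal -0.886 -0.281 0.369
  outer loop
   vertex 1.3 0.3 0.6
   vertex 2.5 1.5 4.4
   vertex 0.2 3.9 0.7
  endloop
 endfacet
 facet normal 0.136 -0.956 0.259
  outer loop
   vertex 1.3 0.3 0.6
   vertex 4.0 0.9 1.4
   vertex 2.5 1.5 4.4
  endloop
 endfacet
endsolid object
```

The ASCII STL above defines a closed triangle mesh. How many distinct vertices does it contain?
6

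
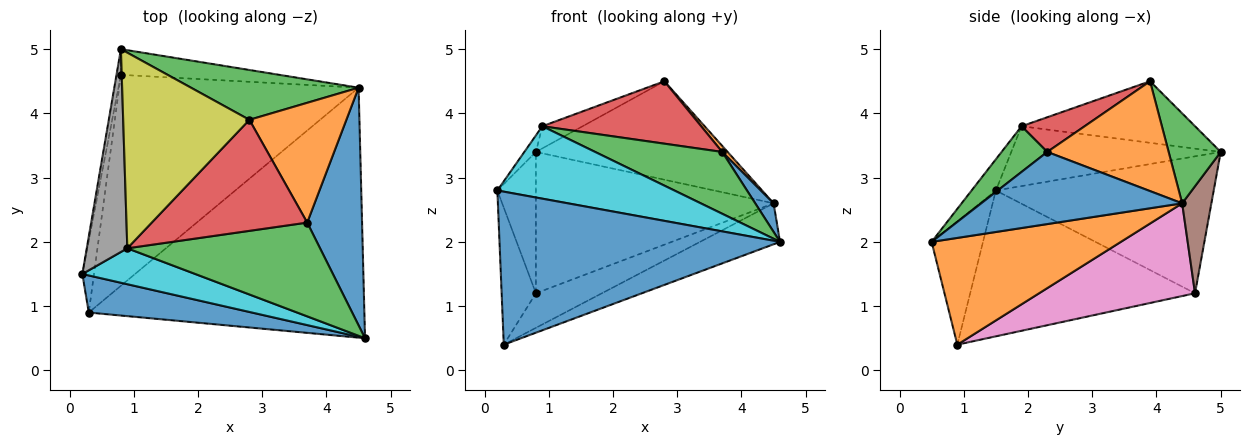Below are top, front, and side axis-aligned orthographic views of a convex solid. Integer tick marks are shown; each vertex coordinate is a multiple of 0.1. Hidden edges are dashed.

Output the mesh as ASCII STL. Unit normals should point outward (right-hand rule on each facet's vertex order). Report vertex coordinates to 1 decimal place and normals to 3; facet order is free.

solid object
 facet normal -0.175 -0.957 0.232
  outer loop
   vertex 0.3 0.9 0.4
   vertex 4.6 0.5 2.0
   vertex 0.2 1.5 2.8
  endloop
 endfacet
 facet normal 0.357 0.151 -0.922
  outer loop
   vertex 4.5 4.4 2.6
   vertex 4.6 0.5 2.0
   vertex 0.3 0.9 0.4
  endloop
 endfacet
 facet normal 0.236 0.867 0.439
  outer loop
   vertex 2.8 3.9 4.5
   vertex 4.5 4.4 2.6
   vertex 0.8 5.0 3.4
  endloop
 endfacet
 facet normal -0.984 0.174 -0.032
  outer loop
   vertex 0.8 4.6 1.2
   vertex 0.2 1.5 2.8
   vertex 0.8 5.0 3.4
  endloop
 endfacet
 facet normal -0.986 0.150 -0.079
  outer loop
   vertex 0.8 4.6 1.2
   vertex 0.3 0.9 0.4
   vertex 0.2 1.5 2.8
  endloop
 endfacet
 facet normal 0.120 0.977 -0.178
  outer loop
   vertex 0.8 4.6 1.2
   vertex 0.8 5.0 3.4
   vertex 4.5 4.4 2.6
  endloop
 endfacet
 facet normal 0.357 0.151 -0.922
  outer loop
   vertex 0.8 4.6 1.2
   vertex 4.5 4.4 2.6
   vertex 0.3 0.9 0.4
  endloop
 endfacet
 facet normal -0.827 0.046 0.561
  outer loop
   vertex 0.9 1.9 3.8
   vertex 0.8 5.0 3.4
   vertex 0.2 1.5 2.8
  endloop
 endfacet
 facet normal -0.436 0.101 0.894
  outer loop
   vertex 0.9 1.9 3.8
   vertex 2.8 3.9 4.5
   vertex 0.8 5.0 3.4
  endloop
 endfacet
 facet normal -0.122 -0.889 0.441
  outer loop
   vertex 0.9 1.9 3.8
   vertex 0.2 1.5 2.8
   vertex 4.6 0.5 2.0
  endloop
 endfacet
 facet normal 0.794 -0.073 0.604
  outer loop
   vertex 3.7 2.3 3.4
   vertex 4.6 0.5 2.0
   vertex 4.5 4.4 2.6
  endloop
 endfacet
 facet normal 0.749 -0.033 0.662
  outer loop
   vertex 3.7 2.3 3.4
   vertex 4.5 4.4 2.6
   vertex 2.8 3.9 4.5
  endloop
 endfacet
 facet normal 0.194 -0.540 0.819
  outer loop
   vertex 3.7 2.3 3.4
   vertex 0.9 1.9 3.8
   vertex 4.6 0.5 2.0
  endloop
 endfacet
 facet normal 0.191 -0.481 0.856
  outer loop
   vertex 3.7 2.3 3.4
   vertex 2.8 3.9 4.5
   vertex 0.9 1.9 3.8
  endloop
 endfacet
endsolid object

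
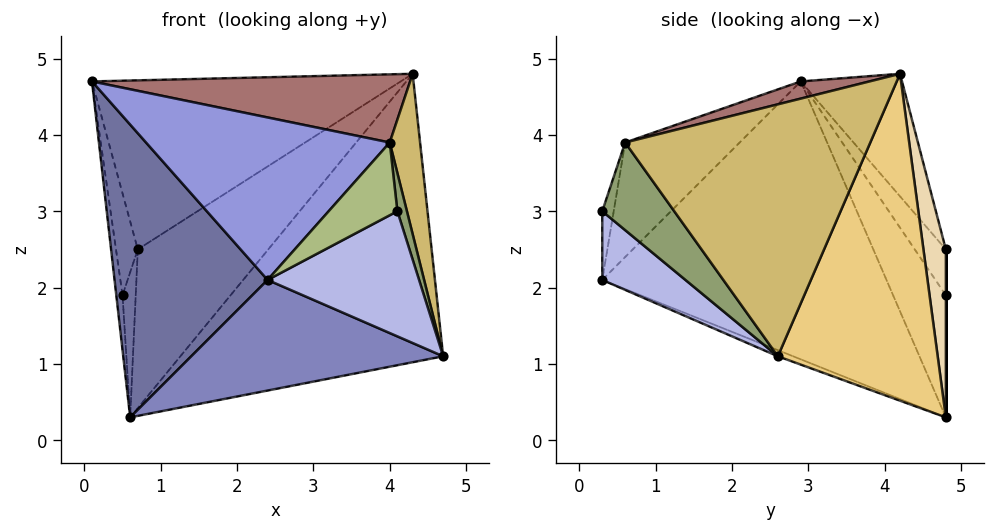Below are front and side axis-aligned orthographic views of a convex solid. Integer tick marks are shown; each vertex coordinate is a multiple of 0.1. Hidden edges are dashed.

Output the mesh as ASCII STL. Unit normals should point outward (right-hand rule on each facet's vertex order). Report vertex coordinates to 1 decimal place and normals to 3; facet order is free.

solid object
 facet normal -0.842 -0.454 -0.292
  outer loop
   vertex 0.6 4.8 0.3
   vertex 2.4 0.3 2.1
   vertex 0.1 2.9 4.7
  endloop
 endfacet
 facet normal -0.023 -0.379 -0.925
  outer loop
   vertex 0.6 4.8 0.3
   vertex 4.7 2.6 1.1
   vertex 2.4 0.3 2.1
  endloop
 endfacet
 facet normal -0.376 -0.800 0.468
  outer loop
   vertex 4.0 0.6 3.9
   vertex 0.1 2.9 4.7
   vertex 2.4 0.3 2.1
  endloop
 endfacet
 facet normal 0.356 -0.649 -0.673
  outer loop
   vertex 4.1 0.3 3.0
   vertex 2.4 0.3 2.1
   vertex 4.7 2.6 1.1
  endloop
 endfacet
 facet normal 0.980 -0.130 0.152
  outer loop
   vertex 4.1 0.3 3.0
   vertex 4.7 2.6 1.1
   vertex 4.0 0.6 3.9
  endloop
 endfacet
 facet normal -0.157 -0.942 0.297
  outer loop
   vertex 4.1 0.3 3.0
   vertex 4.0 0.6 3.9
   vertex 2.4 0.3 2.1
  endloop
 endfacet
 facet normal -0.991 0.117 -0.062
  outer loop
   vertex 0.5 4.8 1.9
   vertex 0.6 4.8 0.3
   vertex 0.1 2.9 4.7
  endloop
 endfacet
 facet normal -0.790 0.554 0.263
  outer loop
   vertex 0.5 4.8 1.9
   vertex 0.1 2.9 4.7
   vertex 0.7 4.8 2.5
  endloop
 endfacet
 facet normal 0.000 1.000 0.000
  outer loop
   vertex 0.5 4.8 1.9
   vertex 0.7 4.8 2.5
   vertex 0.6 4.8 0.3
  endloop
 endfacet
 facet normal 0.980 -0.121 0.158
  outer loop
   vertex 4.3 4.2 4.8
   vertex 4.0 0.6 3.9
   vertex 4.7 2.6 1.1
  endloop
 endfacet
 facet normal 0.496 0.815 -0.299
  outer loop
   vertex 4.3 4.2 4.8
   vertex 4.7 2.6 1.1
   vertex 0.6 4.8 0.3
  endloop
 endfacet
 facet normal 0.169 0.986 -0.008
  outer loop
   vertex 4.3 4.2 4.8
   vertex 0.6 4.8 0.3
   vertex 0.7 4.8 2.5
  endloop
 endfacet
 facet normal 0.053 -0.246 0.968
  outer loop
   vertex 4.3 4.2 4.8
   vertex 0.1 2.9 4.7
   vertex 4.0 0.6 3.9
  endloop
 endfacet
 facet normal -0.251 0.765 0.593
  outer loop
   vertex 4.3 4.2 4.8
   vertex 0.7 4.8 2.5
   vertex 0.1 2.9 4.7
  endloop
 endfacet
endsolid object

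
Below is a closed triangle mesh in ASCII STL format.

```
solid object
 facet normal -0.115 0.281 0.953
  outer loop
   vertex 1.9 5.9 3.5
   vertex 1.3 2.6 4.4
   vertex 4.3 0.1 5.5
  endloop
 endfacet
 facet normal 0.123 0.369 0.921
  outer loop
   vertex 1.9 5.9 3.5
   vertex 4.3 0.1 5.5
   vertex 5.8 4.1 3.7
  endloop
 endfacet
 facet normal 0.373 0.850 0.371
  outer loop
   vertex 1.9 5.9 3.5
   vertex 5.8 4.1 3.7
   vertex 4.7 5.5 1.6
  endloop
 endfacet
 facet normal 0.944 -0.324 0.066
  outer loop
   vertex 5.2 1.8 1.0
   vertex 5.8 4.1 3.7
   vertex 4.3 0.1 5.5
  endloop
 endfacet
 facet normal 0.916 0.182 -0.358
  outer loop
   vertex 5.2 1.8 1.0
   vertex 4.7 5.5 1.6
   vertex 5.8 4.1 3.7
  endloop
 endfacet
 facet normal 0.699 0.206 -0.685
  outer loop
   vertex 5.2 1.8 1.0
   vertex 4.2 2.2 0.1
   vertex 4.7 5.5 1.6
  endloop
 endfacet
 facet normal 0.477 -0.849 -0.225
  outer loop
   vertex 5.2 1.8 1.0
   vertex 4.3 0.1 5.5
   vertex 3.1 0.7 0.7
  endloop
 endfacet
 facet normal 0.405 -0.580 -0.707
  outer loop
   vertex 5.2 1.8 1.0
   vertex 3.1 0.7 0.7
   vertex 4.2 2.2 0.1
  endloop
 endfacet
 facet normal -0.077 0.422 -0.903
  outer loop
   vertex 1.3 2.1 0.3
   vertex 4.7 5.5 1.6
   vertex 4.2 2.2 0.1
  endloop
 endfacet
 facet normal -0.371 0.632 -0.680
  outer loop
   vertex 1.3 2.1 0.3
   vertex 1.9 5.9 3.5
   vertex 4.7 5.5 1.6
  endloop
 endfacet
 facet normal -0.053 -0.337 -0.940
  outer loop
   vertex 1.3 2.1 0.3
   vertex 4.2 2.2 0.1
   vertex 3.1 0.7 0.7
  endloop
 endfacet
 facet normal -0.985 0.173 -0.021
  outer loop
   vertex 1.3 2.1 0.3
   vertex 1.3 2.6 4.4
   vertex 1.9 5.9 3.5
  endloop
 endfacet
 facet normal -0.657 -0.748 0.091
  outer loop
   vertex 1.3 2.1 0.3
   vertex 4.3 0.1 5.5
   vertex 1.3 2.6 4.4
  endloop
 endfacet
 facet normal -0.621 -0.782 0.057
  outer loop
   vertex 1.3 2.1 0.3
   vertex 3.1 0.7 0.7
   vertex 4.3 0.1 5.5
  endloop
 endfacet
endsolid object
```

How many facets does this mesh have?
14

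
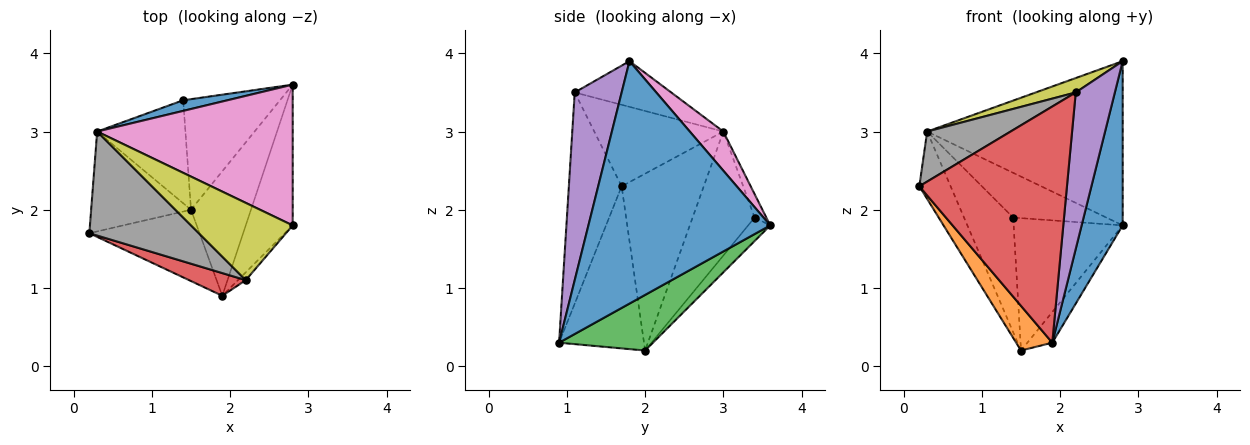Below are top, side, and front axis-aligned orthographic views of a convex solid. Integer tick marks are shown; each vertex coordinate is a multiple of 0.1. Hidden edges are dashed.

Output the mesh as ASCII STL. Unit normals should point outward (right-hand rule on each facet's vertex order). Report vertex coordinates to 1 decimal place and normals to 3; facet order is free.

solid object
 facet normal 0.959 -0.216 -0.186
  outer loop
   vertex 2.8 1.8 3.9
   vertex 1.9 0.9 0.3
   vertex 2.8 3.6 1.8
  endloop
 endfacet
 facet normal -0.780 -0.332 -0.530
  outer loop
   vertex 1.5 2.0 0.2
   vertex 1.9 0.9 0.3
   vertex 0.2 1.7 2.3
  endloop
 endfacet
 facet normal 0.669 0.178 -0.721
  outer loop
   vertex 1.5 2.0 0.2
   vertex 2.8 3.6 1.8
   vertex 1.9 0.9 0.3
  endloop
 endfacet
 facet normal -0.335 -0.938 0.090
  outer loop
   vertex 2.2 1.1 3.5
   vertex 0.2 1.7 2.3
   vertex 1.9 0.9 0.3
  endloop
 endfacet
 facet normal 0.768 -0.640 -0.032
  outer loop
   vertex 2.2 1.1 3.5
   vertex 1.9 0.9 0.3
   vertex 2.8 1.8 3.9
  endloop
 endfacet
 facet normal -0.826 0.315 -0.467
  outer loop
   vertex 0.3 3.0 3.0
   vertex 1.5 2.0 0.2
   vertex 0.2 1.7 2.3
  endloop
 endfacet
 facet normal 0.129 0.753 0.645
  outer loop
   vertex 0.3 3.0 3.0
   vertex 2.8 1.8 3.9
   vertex 2.8 3.6 1.8
  endloop
 endfacet
 facet normal -0.557 -0.360 0.748
  outer loop
   vertex 0.3 3.0 3.0
   vertex 0.2 1.7 2.3
   vertex 2.2 1.1 3.5
  endloop
 endfacet
 facet normal -0.404 -0.167 0.899
  outer loop
   vertex 0.3 3.0 3.0
   vertex 2.2 1.1 3.5
   vertex 2.8 1.8 3.9
  endloop
 endfacet
 facet normal -0.154 0.758 -0.634
  outer loop
   vertex 1.4 3.4 1.9
   vertex 2.8 3.6 1.8
   vertex 1.5 2.0 0.2
  endloop
 endfacet
 facet normal -0.122 0.966 0.230
  outer loop
   vertex 1.4 3.4 1.9
   vertex 0.3 3.0 3.0
   vertex 2.8 3.6 1.8
  endloop
 endfacet
 facet normal -0.684 0.543 -0.487
  outer loop
   vertex 1.4 3.4 1.9
   vertex 1.5 2.0 0.2
   vertex 0.3 3.0 3.0
  endloop
 endfacet
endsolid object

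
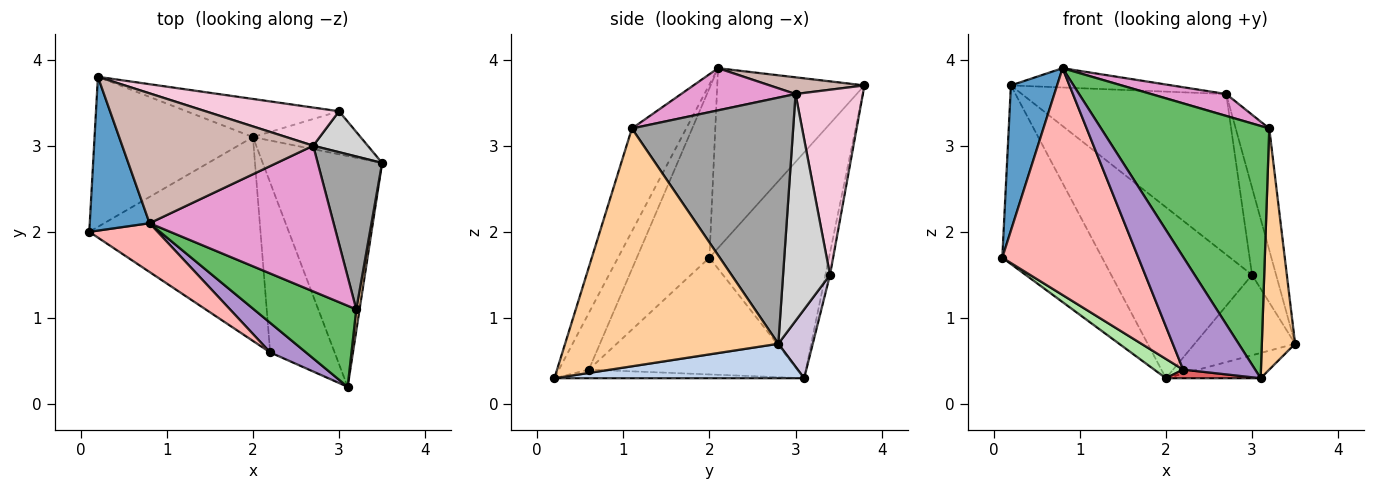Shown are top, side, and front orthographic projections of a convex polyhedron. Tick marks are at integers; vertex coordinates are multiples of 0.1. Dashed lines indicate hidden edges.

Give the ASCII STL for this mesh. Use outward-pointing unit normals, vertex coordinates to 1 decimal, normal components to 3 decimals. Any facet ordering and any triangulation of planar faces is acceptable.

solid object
 facet normal -0.909 -0.285 0.302
  outer loop
   vertex 0.2 3.8 3.7
   vertex 0.1 2.0 1.7
   vertex 0.8 2.1 3.9
  endloop
 endfacet
 facet normal 0.276 0.105 -0.956
  outer loop
   vertex 2.0 3.1 0.3
   vertex 3.5 2.8 0.7
   vertex 3.1 0.2 0.3
  endloop
 endfacet
 facet normal -0.676 0.564 -0.474
  outer loop
   vertex 2.0 3.1 0.3
   vertex 0.1 2.0 1.7
   vertex 0.2 3.8 3.7
  endloop
 endfacet
 facet normal 0.988 -0.154 0.014
  outer loop
   vertex 3.2 1.1 3.2
   vertex 3.1 0.2 0.3
   vertex 3.5 2.8 0.7
  endloop
 endfacet
 facet normal -0.294 -0.910 0.293
  outer loop
   vertex 3.2 1.1 3.2
   vertex 0.8 2.1 3.9
   vertex 3.1 0.2 0.3
  endloop
 endfacet
 facet normal -0.562 -0.078 -0.824
  outer loop
   vertex 2.2 0.6 0.4
   vertex 0.1 2.0 1.7
   vertex 2.0 3.1 0.3
  endloop
 endfacet
 facet normal -0.132 -0.050 -0.990
  outer loop
   vertex 2.2 0.6 0.4
   vertex 2.0 3.1 0.3
   vertex 3.1 0.2 0.3
  endloop
 endfacet
 facet normal -0.462 -0.867 0.187
  outer loop
   vertex 2.2 0.6 0.4
   vertex 0.8 2.1 3.9
   vertex 0.1 2.0 1.7
  endloop
 endfacet
 facet normal -0.373 -0.898 0.236
  outer loop
   vertex 2.2 0.6 0.4
   vertex 3.1 0.2 0.3
   vertex 0.8 2.1 3.9
  endloop
 endfacet
 facet normal 0.289 0.844 -0.452
  outer loop
   vertex 3.0 3.4 1.5
   vertex 3.5 2.8 0.7
   vertex 2.0 3.1 0.3
  endloop
 endfacet
 facet normal -0.032 0.976 -0.218
  outer loop
   vertex 3.0 3.4 1.5
   vertex 2.0 3.1 0.3
   vertex 0.2 3.8 3.7
  endloop
 endfacet
 facet normal 0.086 0.146 0.985
  outer loop
   vertex 2.7 3.0 3.6
   vertex 0.2 3.8 3.7
   vertex 0.8 2.1 3.9
  endloop
 endfacet
 facet normal 0.221 -0.145 0.964
  outer loop
   vertex 2.7 3.0 3.6
   vertex 0.8 2.1 3.9
   vertex 3.2 1.1 3.2
  endloop
 endfacet
 facet normal 0.305 0.926 0.220
  outer loop
   vertex 2.7 3.0 3.6
   vertex 3.0 3.4 1.5
   vertex 0.2 3.8 3.7
  endloop
 endfacet
 facet normal 0.948 0.197 0.248
  outer loop
   vertex 2.7 3.0 3.6
   vertex 3.2 1.1 3.2
   vertex 3.5 2.8 0.7
  endloop
 endfacet
 facet normal 0.870 0.446 0.209
  outer loop
   vertex 2.7 3.0 3.6
   vertex 3.5 2.8 0.7
   vertex 3.0 3.4 1.5
  endloop
 endfacet
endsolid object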